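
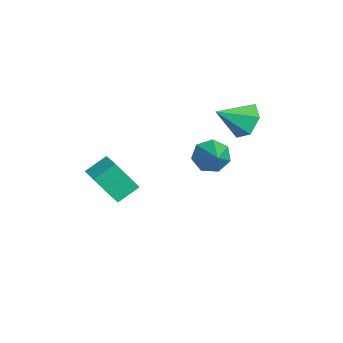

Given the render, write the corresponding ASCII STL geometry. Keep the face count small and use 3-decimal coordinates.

solid 
facet normal -0.961 -0.185 -0.208
outer loop
vertex -3.325 -4.619 -0.769
vertex -3.678 -3.539 -0.097
vertex -3.173 -3.53 -2.44
endloop
endfacet
facet normal 0.267 -0.818 -0.509
outer loop
vertex -1.982 -3.301 -2.183
vertex -3.325 -4.619 -0.769
vertex -3.173 -3.53 -2.44
endloop
endfacet
facet normal -0.961 -0.185 -0.208
outer loop
vertex -3.173 -3.53 -2.44
vertex -3.678 -3.539 -0.097
vertex -3.526 -2.45 -1.768
endloop
endfacet
facet normal 0.076 0.544 -0.835
outer loop
vertex -3.526 -2.45 -1.768
vertex -1.982 -3.301 -2.183
vertex -3.173 -3.53 -2.44
endloop
endfacet
facet normal -0.076 -0.544 0.835
outer loop
vertex -3.325 -4.619 -0.769
vertex -2.487 -3.31 0.16
vertex -3.678 -3.539 -0.097
endloop
endfacet
facet normal 0.267 -0.818 -0.509
outer loop
vertex -2.134 -4.39 -0.512
vertex -3.325 -4.619 -0.769
vertex -1.982 -3.301 -2.183
endloop
endfacet
facet normal -0.076 -0.544 0.835
outer loop
vertex -2.134 -4.39 -0.512
vertex -2.487 -3.31 0.16
vertex -3.325 -4.619 -0.769
endloop
endfacet
facet normal -0.267 0.818 0.509
outer loop
vertex -3.678 -3.539 -0.097
vertex -2.487 -3.31 0.16
vertex -3.526 -2.45 -1.768
endloop
endfacet
facet normal 0.076 0.544 -0.835
outer loop
vertex -2.335 -2.221 -1.511
vertex -1.982 -3.301 -2.183
vertex -3.526 -2.45 -1.768
endloop
endfacet
facet normal -0.267 0.818 0.509
outer loop
vertex -3.526 -2.45 -1.768
vertex -2.487 -3.31 0.16
vertex -2.335 -2.221 -1.511
endloop
endfacet
facet normal 0.961 0.185 0.208
outer loop
vertex -2.335 -2.221 -1.511
vertex -2.134 -4.39 -0.512
vertex -1.982 -3.301 -2.183
endloop
endfacet
facet normal 0.961 0.185 0.208
outer loop
vertex -2.487 -3.31 0.16
vertex -2.134 -4.39 -0.512
vertex -2.335 -2.221 -1.511
endloop
endfacet
facet normal -0.858 0.014 -0.514
outer loop
vertex 1.328 -0.072 1.925
vertex 0.956 0.462 2.561
vertex 1.41 0.705 1.81
endloop
endfacet
facet normal 0.825 -0.167 -0.541
outer loop
vertex 1.328 -0.072 1.925
vertex 1.41 0.705 1.81
vertex 2.424 0.438 3.439
endloop
endfacet
facet normal -0.858 0.015 -0.514
outer loop
vertex 1.41 0.705 1.81
vertex 0.956 0.462 2.561
vertex 1.15 1.299 2.261
endloop
endfacet
facet normal 0.726 0.588 -0.356
outer loop
vertex 1.41 0.705 1.81
vertex 1.15 1.299 2.261
vertex 2.424 0.438 3.439
endloop
endfacet
facet normal -0.858 0.015 -0.513
outer loop
vertex 1.15 1.299 2.261
vertex 0.956 0.462 2.561
vertex 0.745 1.263 2.938
endloop
endfacet
facet normal 0.361 0.895 0.263
outer loop
vertex 1.15 1.299 2.261
vertex 0.745 1.263 2.938
vertex 2.424 0.438 3.439
endloop
endfacet
facet normal -0.858 0.015 -0.513
outer loop
vertex 0.745 1.263 2.938
vertex 0.956 0.462 2.561
vertex 0.499 0.624 3.331
endloop
endfacet
facet normal 0.003 0.523 0.852
outer loop
vertex 0.745 1.263 2.938
vertex 0.499 0.624 3.331
vertex 2.424 0.438 3.439
endloop
endfacet
facet normal -0.858 0.015 -0.513
outer loop
vertex 0.499 0.624 3.331
vertex 0.956 0.462 2.561
vertex 0.597 -0.137 3.144
endloop
endfacet
facet normal -0.078 -0.247 0.966
outer loop
vertex 0.499 0.624 3.331
vertex 0.597 -0.137 3.144
vertex 2.424 0.438 3.439
endloop
endfacet
facet normal -0.858 0.014 -0.514
outer loop
vertex 0.597 -0.137 3.144
vertex 0.956 0.462 2.561
vertex 0.966 -0.447 2.519
endloop
endfacet
facet normal 0.179 -0.835 0.520
outer loop
vertex 0.597 -0.137 3.144
vertex 0.966 -0.447 2.519
vertex 2.424 0.438 3.439
endloop
endfacet
facet normal -0.858 0.014 -0.514
outer loop
vertex 0.966 -0.447 2.519
vertex 0.956 0.462 2.561
vertex 1.328 -0.072 1.925
endloop
endfacet
facet normal 0.581 -0.800 -0.151
outer loop
vertex 0.966 -0.447 2.519
vertex 1.328 -0.072 1.925
vertex 2.424 0.438 3.439
endloop
endfacet
facet normal -0.104 0.843 -0.527
outer loop
vertex -0.018 2.464 3.095
vertex -1.03 2.489 3.334
vertex -0.337 2.96 3.951
endloop
endfacet
facet normal 0.887 -0.170 0.429
outer loop
vertex -0.018 2.464 3.095
vertex -0.337 2.96 3.951
vertex -0.85 1.031 4.246
endloop
endfacet
facet normal -0.103 0.843 -0.528
outer loop
vertex -0.337 2.96 3.951
vertex -1.03 2.489 3.334
vertex -1.349 2.986 4.19
endloop
endfacet
facet normal 0.231 0.087 0.969
outer loop
vertex -0.337 2.96 3.951
vertex -1.349 2.986 4.19
vertex -0.85 1.031 4.246
endloop
endfacet
facet normal -0.103 0.843 -0.528
outer loop
vertex -1.349 2.986 4.19
vertex -1.03 2.489 3.334
vertex -2.041 2.515 3.573
endloop
endfacet
facet normal -0.608 -0.133 0.783
outer loop
vertex -1.349 2.986 4.19
vertex -2.041 2.515 3.573
vertex -0.85 1.031 4.246
endloop
endfacet
facet normal -0.103 0.843 -0.528
outer loop
vertex -2.041 2.515 3.573
vertex -1.03 2.489 3.334
vertex -1.722 2.018 2.717
endloop
endfacet
facet normal -0.791 -0.609 0.058
outer loop
vertex -2.041 2.515 3.573
vertex -1.722 2.018 2.717
vertex -0.85 1.031 4.246
endloop
endfacet
facet normal -0.104 0.843 -0.527
outer loop
vertex -1.722 2.018 2.717
vertex -1.03 2.489 3.334
vertex -0.71 1.993 2.478
endloop
endfacet
facet normal -0.135 -0.866 -0.482
outer loop
vertex -1.722 2.018 2.717
vertex -0.71 1.993 2.478
vertex -0.85 1.031 4.246
endloop
endfacet
facet normal -0.104 0.843 -0.527
outer loop
vertex -0.71 1.993 2.478
vertex -1.03 2.489 3.334
vertex -0.018 2.464 3.095
endloop
endfacet
facet normal 0.704 -0.646 -0.296
outer loop
vertex -0.71 1.993 2.478
vertex -0.018 2.464 3.095
vertex -0.85 1.031 4.246
endloop
endfacet

endsolid


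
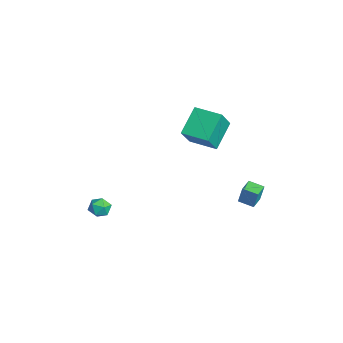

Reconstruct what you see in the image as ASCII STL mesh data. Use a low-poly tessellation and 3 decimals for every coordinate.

solid 
facet normal 0.338 0.603 0.723
outer loop
vertex -0.362 -2.474 -3.256
vertex -0.577 -2.894 -2.805
vertex 0.029 -2.951 -3.041
endloop
endfacet
facet normal 0.736 0.664 0.134
outer loop
vertex -0.362 -2.474 -3.256
vertex 0.029 -2.951 -3.041
vertex 0.012 -2.804 -3.676
endloop
endfacet
facet normal 0.308 0.862 -0.403
outer loop
vertex -0.362 -2.474 -3.256
vertex 0.012 -2.804 -3.676
vertex -0.604 -2.657 -3.833
endloop
endfacet
facet normal -0.354 0.924 -0.144
outer loop
vertex -0.362 -2.474 -3.256
vertex -0.604 -2.657 -3.833
vertex -0.967 -2.712 -3.294
endloop
endfacet
facet normal -0.335 0.764 0.552
outer loop
vertex -0.362 -2.474 -3.256
vertex -0.967 -2.712 -3.294
vertex -0.577 -2.894 -2.805
endloop
endfacet
facet normal 1.000 0.017 -0.023
outer loop
vertex 0.012 -2.804 -3.676
vertex 0.029 -2.951 -3.041
vertex 0.027 -3.428 -3.486
endloop
endfacet
facet normal 0.355 -0.079 0.931
outer loop
vertex 0.029 -2.951 -3.041
vertex -0.577 -2.894 -2.805
vertex -0.336 -3.483 -2.947
endloop
endfacet
facet normal -0.735 0.181 0.654
outer loop
vertex -0.577 -2.894 -2.805
vertex -0.967 -2.712 -3.294
vertex -0.952 -3.336 -3.104
endloop
endfacet
facet normal -0.764 0.441 -0.470
outer loop
vertex -0.967 -2.712 -3.294
vertex -0.604 -2.657 -3.833
vertex -0.969 -3.189 -3.739
endloop
endfacet
facet normal 0.308 0.340 -0.889
outer loop
vertex -0.604 -2.657 -3.833
vertex 0.012 -2.804 -3.676
vertex -0.363 -3.246 -3.975
endloop
endfacet
facet normal 0.354 -0.924 0.144
outer loop
vertex -0.578 -3.666 -3.524
vertex 0.027 -3.428 -3.486
vertex -0.336 -3.483 -2.947
endloop
endfacet
facet normal -0.308 -0.862 0.403
outer loop
vertex -0.578 -3.666 -3.524
vertex -0.336 -3.483 -2.947
vertex -0.952 -3.336 -3.104
endloop
endfacet
facet normal -0.736 -0.664 -0.134
outer loop
vertex -0.578 -3.666 -3.524
vertex -0.952 -3.336 -3.104
vertex -0.969 -3.189 -3.739
endloop
endfacet
facet normal -0.338 -0.603 -0.723
outer loop
vertex -0.578 -3.666 -3.524
vertex -0.969 -3.189 -3.739
vertex -0.363 -3.246 -3.975
endloop
endfacet
facet normal 0.335 -0.764 -0.552
outer loop
vertex -0.578 -3.666 -3.524
vertex -0.363 -3.246 -3.975
vertex 0.027 -3.428 -3.486
endloop
endfacet
facet normal 0.764 -0.441 0.470
outer loop
vertex -0.336 -3.483 -2.947
vertex 0.027 -3.428 -3.486
vertex 0.029 -2.951 -3.041
endloop
endfacet
facet normal -0.308 -0.340 0.889
outer loop
vertex -0.952 -3.336 -3.104
vertex -0.336 -3.483 -2.947
vertex -0.577 -2.894 -2.805
endloop
endfacet
facet normal -1.000 -0.017 0.023
outer loop
vertex -0.969 -3.189 -3.739
vertex -0.952 -3.336 -3.104
vertex -0.967 -2.712 -3.294
endloop
endfacet
facet normal -0.355 0.079 -0.931
outer loop
vertex -0.363 -3.246 -3.975
vertex -0.969 -3.189 -3.739
vertex -0.604 -2.657 -3.833
endloop
endfacet
facet normal 0.735 -0.181 -0.654
outer loop
vertex 0.027 -3.428 -3.486
vertex -0.363 -3.246 -3.975
vertex 0.012 -2.804 -3.676
endloop
endfacet
facet normal -0.644 -0.738 0.201
outer loop
vertex 2.609 3.401 -1.104
vertex 1.967 3.958 -1.117
vertex 2.484 3.235 -2.113
endloop
endfacet
facet normal 0.754 -0.656 0.015
outer loop
vertex 3.033 3.862 -2.283
vertex 2.609 3.401 -1.104
vertex 2.484 3.235 -2.113
endloop
endfacet
facet normal -0.645 -0.737 0.200
outer loop
vertex 2.484 3.235 -2.113
vertex 1.967 3.958 -1.117
vertex 1.843 3.793 -2.125
endloop
endfacet
facet normal -0.121 -0.160 -0.980
outer loop
vertex 1.843 3.793 -2.125
vertex 3.033 3.862 -2.283
vertex 2.484 3.235 -2.113
endloop
endfacet
facet normal 0.120 0.161 0.980
outer loop
vertex 2.609 3.401 -1.104
vertex 2.516 4.585 -1.287
vertex 1.967 3.958 -1.117
endloop
endfacet
facet normal 0.754 -0.656 0.015
outer loop
vertex 3.157 4.027 -1.275
vertex 2.609 3.401 -1.104
vertex 3.033 3.862 -2.283
endloop
endfacet
facet normal 0.122 0.161 0.979
outer loop
vertex 3.157 4.027 -1.275
vertex 2.516 4.585 -1.287
vertex 2.609 3.401 -1.104
endloop
endfacet
facet normal -0.754 0.656 -0.015
outer loop
vertex 1.967 3.958 -1.117
vertex 2.516 4.585 -1.287
vertex 1.843 3.793 -2.125
endloop
endfacet
facet normal -0.121 -0.162 -0.979
outer loop
vertex 2.391 4.419 -2.296
vertex 3.033 3.862 -2.283
vertex 1.843 3.793 -2.125
endloop
endfacet
facet normal -0.754 0.656 -0.015
outer loop
vertex 1.843 3.793 -2.125
vertex 2.516 4.585 -1.287
vertex 2.391 4.419 -2.296
endloop
endfacet
facet normal 0.644 0.738 -0.200
outer loop
vertex 2.391 4.419 -2.296
vertex 3.157 4.027 -1.275
vertex 3.033 3.862 -2.283
endloop
endfacet
facet normal 0.645 0.737 -0.201
outer loop
vertex 2.516 4.585 -1.287
vertex 3.157 4.027 -1.275
vertex 2.391 4.419 -2.296
endloop
endfacet
facet normal -0.451 0.417 -0.789
outer loop
vertex 0.145 2.142 2.893
vertex 1.202 3.192 2.844
vertex 1.073 1.16 1.845
endloop
endfacet
facet normal -0.709 -0.704 0.032
outer loop
vertex 1.798 0.488 3.116
vertex 0.145 2.142 2.893
vertex 1.073 1.16 1.845
endloop
endfacet
facet normal -0.450 0.417 -0.790
outer loop
vertex 1.073 1.16 1.845
vertex 1.202 3.192 2.844
vertex 2.13 2.209 1.796
endloop
endfacet
facet normal 0.542 -0.575 -0.613
outer loop
vertex 2.13 2.209 1.796
vertex 1.798 0.488 3.116
vertex 1.073 1.16 1.845
endloop
endfacet
facet normal -0.542 0.575 0.613
outer loop
vertex 0.145 2.142 2.893
vertex 1.927 2.52 4.115
vertex 1.202 3.192 2.844
endloop
endfacet
facet normal -0.709 -0.704 0.033
outer loop
vertex 0.87 1.471 4.164
vertex 0.145 2.142 2.893
vertex 1.798 0.488 3.116
endloop
endfacet
facet normal -0.542 0.575 0.613
outer loop
vertex 0.87 1.471 4.164
vertex 1.927 2.52 4.115
vertex 0.145 2.142 2.893
endloop
endfacet
facet normal 0.709 0.704 -0.032
outer loop
vertex 1.202 3.192 2.844
vertex 1.927 2.52 4.115
vertex 2.13 2.209 1.796
endloop
endfacet
facet normal 0.542 -0.575 -0.613
outer loop
vertex 2.855 1.538 3.067
vertex 1.798 0.488 3.116
vertex 2.13 2.209 1.796
endloop
endfacet
facet normal 0.709 0.705 -0.032
outer loop
vertex 2.13 2.209 1.796
vertex 1.927 2.52 4.115
vertex 2.855 1.538 3.067
endloop
endfacet
facet normal 0.450 -0.417 0.790
outer loop
vertex 2.855 1.538 3.067
vertex 0.87 1.471 4.164
vertex 1.798 0.488 3.116
endloop
endfacet
facet normal 0.450 -0.417 0.790
outer loop
vertex 1.927 2.52 4.115
vertex 0.87 1.471 4.164
vertex 2.855 1.538 3.067
endloop
endfacet

endsolid


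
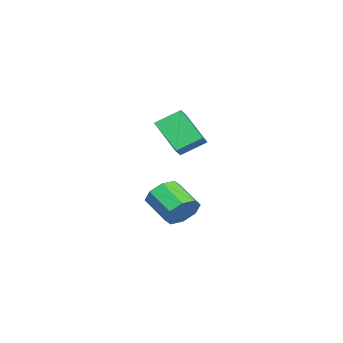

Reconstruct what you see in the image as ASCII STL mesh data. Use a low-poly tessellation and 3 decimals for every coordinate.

solid 
facet normal -0.840 0.014 -0.543
outer loop
vertex 2.808 0.914 3.205
vertex 3.69 2.15 1.873
vertex 3.269 -0.217 2.462
endloop
endfacet
facet normal -0.437 -0.611 0.660
outer loop
vertex 4.05 -0.23 2.967
vertex 2.808 0.914 3.205
vertex 3.269 -0.217 2.462
endloop
endfacet
facet normal -0.839 0.014 -0.543
outer loop
vertex 3.269 -0.217 2.462
vertex 3.69 2.15 1.873
vertex 4.152 1.019 1.13
endloop
endfacet
facet normal 0.323 -0.791 -0.520
outer loop
vertex 4.152 1.019 1.13
vertex 4.05 -0.23 2.967
vertex 3.269 -0.217 2.462
endloop
endfacet
facet normal -0.323 0.791 0.520
outer loop
vertex 2.808 0.914 3.205
vertex 4.471 2.137 2.378
vertex 3.69 2.15 1.873
endloop
endfacet
facet normal -0.437 -0.612 0.659
outer loop
vertex 3.588 0.901 3.71
vertex 2.808 0.914 3.205
vertex 4.05 -0.23 2.967
endloop
endfacet
facet normal -0.323 0.791 0.520
outer loop
vertex 3.588 0.901 3.71
vertex 4.471 2.137 2.378
vertex 2.808 0.914 3.205
endloop
endfacet
facet normal 0.437 0.612 -0.660
outer loop
vertex 3.69 2.15 1.873
vertex 4.471 2.137 2.378
vertex 4.152 1.019 1.13
endloop
endfacet
facet normal 0.323 -0.791 -0.520
outer loop
vertex 4.932 1.006 1.635
vertex 4.05 -0.23 2.967
vertex 4.152 1.019 1.13
endloop
endfacet
facet normal 0.437 0.611 -0.660
outer loop
vertex 4.152 1.019 1.13
vertex 4.471 2.137 2.378
vertex 4.932 1.006 1.635
endloop
endfacet
facet normal 0.840 -0.014 0.543
outer loop
vertex 4.932 1.006 1.635
vertex 3.588 0.901 3.71
vertex 4.05 -0.23 2.967
endloop
endfacet
facet normal 0.840 -0.015 0.543
outer loop
vertex 4.471 2.137 2.378
vertex 3.588 0.901 3.71
vertex 4.932 1.006 1.635
endloop
endfacet
facet normal 0.525 0.706 -0.476
outer loop
vertex 2.986 -0.028 -3.497
vertex 2.354 0.661 -3.171
vertex 3.195 0.266 -2.83
endloop
endfacet
facet normal 0.806 -0.592 0.009
outer loop
vertex 2.986 -0.028 -3.497
vertex 3.195 0.266 -2.83
vertex 2.079 -1.25 -2.674
endloop
endfacet
facet normal 0.806 -0.592 0.009
outer loop
vertex 2.079 -1.25 -2.674
vertex 3.195 0.266 -2.83
vertex 2.288 -0.956 -2.008
endloop
endfacet
facet normal -0.524 -0.706 0.476
outer loop
vertex 2.079 -1.25 -2.674
vertex 2.288 -0.956 -2.008
vertex 1.446 -0.561 -2.349
endloop
endfacet
facet normal 0.525 0.706 -0.476
outer loop
vertex 3.195 0.266 -2.83
vertex 2.354 0.661 -3.171
vertex 2.911 0.791 -2.364
endloop
endfacet
facet normal 0.764 -0.144 0.629
outer loop
vertex 3.195 0.266 -2.83
vertex 2.911 0.791 -2.364
vertex 2.288 -0.956 -2.008
endloop
endfacet
facet normal 0.765 -0.145 0.628
outer loop
vertex 2.288 -0.956 -2.008
vertex 2.911 0.791 -2.364
vertex 2.004 -0.431 -1.541
endloop
endfacet
facet normal -0.524 -0.707 0.476
outer loop
vertex 2.288 -0.956 -2.008
vertex 2.004 -0.431 -1.541
vertex 1.446 -0.561 -2.349
endloop
endfacet
facet normal 0.524 0.706 -0.476
outer loop
vertex 2.911 0.791 -2.364
vertex 2.354 0.661 -3.171
vertex 2.301 1.24 -2.37
endloop
endfacet
facet normal 0.276 0.387 0.880
outer loop
vertex 2.911 0.791 -2.364
vertex 2.301 1.24 -2.37
vertex 2.004 -0.431 -1.541
endloop
endfacet
facet normal 0.276 0.387 0.880
outer loop
vertex 2.004 -0.431 -1.541
vertex 2.301 1.24 -2.37
vertex 1.393 0.018 -1.547
endloop
endfacet
facet normal -0.524 -0.707 0.476
outer loop
vertex 2.004 -0.431 -1.541
vertex 1.393 0.018 -1.547
vertex 1.446 -0.561 -2.349
endloop
endfacet
facet normal 0.524 0.706 -0.476
outer loop
vertex 2.301 1.24 -2.37
vertex 2.354 0.661 -3.171
vertex 1.721 1.35 -2.846
endloop
endfacet
facet normal -0.374 0.693 0.616
outer loop
vertex 2.301 1.24 -2.37
vertex 1.721 1.35 -2.846
vertex 1.393 0.018 -1.547
endloop
endfacet
facet normal -0.375 0.693 0.616
outer loop
vertex 1.393 0.018 -1.547
vertex 1.721 1.35 -2.846
vertex 0.814 0.128 -2.023
endloop
endfacet
facet normal -0.525 -0.706 0.475
outer loop
vertex 1.393 0.018 -1.547
vertex 0.814 0.128 -2.023
vertex 1.446 -0.561 -2.349
endloop
endfacet
facet normal 0.524 0.706 -0.476
outer loop
vertex 1.721 1.35 -2.846
vertex 2.354 0.661 -3.171
vertex 1.512 1.056 -3.512
endloop
endfacet
facet normal -0.806 0.592 -0.009
outer loop
vertex 1.721 1.35 -2.846
vertex 1.512 1.056 -3.512
vertex 0.814 0.128 -2.023
endloop
endfacet
facet normal -0.806 0.592 -0.009
outer loop
vertex 0.814 0.128 -2.023
vertex 1.512 1.056 -3.512
vertex 0.605 -0.166 -2.69
endloop
endfacet
facet normal -0.525 -0.706 0.476
outer loop
vertex 0.814 0.128 -2.023
vertex 0.605 -0.166 -2.69
vertex 1.446 -0.561 -2.349
endloop
endfacet
facet normal 0.524 0.707 -0.476
outer loop
vertex 1.512 1.056 -3.512
vertex 2.354 0.661 -3.171
vertex 1.796 0.531 -3.979
endloop
endfacet
facet normal -0.765 0.145 -0.628
outer loop
vertex 1.512 1.056 -3.512
vertex 1.796 0.531 -3.979
vertex 0.605 -0.166 -2.69
endloop
endfacet
facet normal -0.764 0.144 -0.628
outer loop
vertex 0.605 -0.166 -2.69
vertex 1.796 0.531 -3.979
vertex 0.889 -0.691 -3.156
endloop
endfacet
facet normal -0.525 -0.706 0.476
outer loop
vertex 0.605 -0.166 -2.69
vertex 0.889 -0.691 -3.156
vertex 1.446 -0.561 -2.349
endloop
endfacet
facet normal 0.524 0.707 -0.476
outer loop
vertex 1.796 0.531 -3.979
vertex 2.354 0.661 -3.171
vertex 2.407 0.082 -3.973
endloop
endfacet
facet normal -0.276 -0.387 -0.880
outer loop
vertex 1.796 0.531 -3.979
vertex 2.407 0.082 -3.973
vertex 0.889 -0.691 -3.156
endloop
endfacet
facet normal -0.276 -0.387 -0.880
outer loop
vertex 0.889 -0.691 -3.156
vertex 2.407 0.082 -3.973
vertex 1.499 -1.14 -3.15
endloop
endfacet
facet normal -0.524 -0.706 0.476
outer loop
vertex 0.889 -0.691 -3.156
vertex 1.499 -1.14 -3.15
vertex 1.446 -0.561 -2.349
endloop
endfacet
facet normal 0.525 0.706 -0.475
outer loop
vertex 2.407 0.082 -3.973
vertex 2.354 0.661 -3.171
vertex 2.986 -0.028 -3.497
endloop
endfacet
facet normal 0.375 -0.693 -0.616
outer loop
vertex 2.407 0.082 -3.973
vertex 2.986 -0.028 -3.497
vertex 1.499 -1.14 -3.15
endloop
endfacet
facet normal 0.374 -0.693 -0.616
outer loop
vertex 1.499 -1.14 -3.15
vertex 2.986 -0.028 -3.497
vertex 2.079 -1.25 -2.674
endloop
endfacet
facet normal -0.524 -0.706 0.476
outer loop
vertex 1.499 -1.14 -3.15
vertex 2.079 -1.25 -2.674
vertex 1.446 -0.561 -2.349
endloop
endfacet

endsolid


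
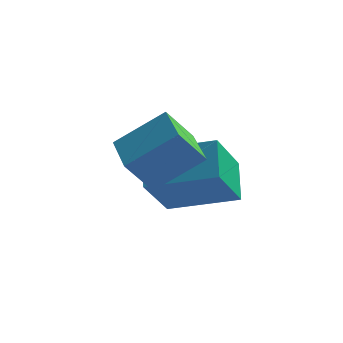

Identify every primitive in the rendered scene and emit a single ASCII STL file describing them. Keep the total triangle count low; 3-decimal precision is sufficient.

solid 
facet normal -0.953 -0.149 -0.264
outer loop
vertex -1.537 -2.933 2.387
vertex -1.912 -2.002 3.213
vertex -1.366 -1.691 1.067
endloop
endfacet
facet normal 0.288 -0.716 -0.636
outer loop
vertex 0.512 -1.398 1.587
vertex -1.537 -2.933 2.387
vertex -1.366 -1.691 1.067
endloop
endfacet
facet normal -0.953 -0.149 -0.264
outer loop
vertex -1.366 -1.691 1.067
vertex -1.912 -2.002 3.213
vertex -1.74 -0.761 1.894
endloop
endfacet
facet normal 0.094 0.682 -0.725
outer loop
vertex -1.74 -0.761 1.894
vertex 0.512 -1.398 1.587
vertex -1.366 -1.691 1.067
endloop
endfacet
facet normal -0.095 -0.682 0.725
outer loop
vertex -1.537 -2.933 2.387
vertex -0.034 -1.709 3.733
vertex -1.912 -2.002 3.213
endloop
endfacet
facet normal 0.288 -0.716 -0.636
outer loop
vertex 0.34 -2.639 2.906
vertex -1.537 -2.933 2.387
vertex 0.512 -1.398 1.587
endloop
endfacet
facet normal -0.094 -0.682 0.725
outer loop
vertex 0.34 -2.639 2.906
vertex -0.034 -1.709 3.733
vertex -1.537 -2.933 2.387
endloop
endfacet
facet normal -0.288 0.716 0.636
outer loop
vertex -1.912 -2.002 3.213
vertex -0.034 -1.709 3.733
vertex -1.74 -0.761 1.894
endloop
endfacet
facet normal 0.094 0.682 -0.726
outer loop
vertex 0.137 -0.467 2.413
vertex 0.512 -1.398 1.587
vertex -1.74 -0.761 1.894
endloop
endfacet
facet normal -0.288 0.716 0.636
outer loop
vertex -1.74 -0.761 1.894
vertex -0.034 -1.709 3.733
vertex 0.137 -0.467 2.413
endloop
endfacet
facet normal 0.953 0.149 0.265
outer loop
vertex 0.137 -0.467 2.413
vertex 0.34 -2.639 2.906
vertex 0.512 -1.398 1.587
endloop
endfacet
facet normal 0.953 0.149 0.264
outer loop
vertex -0.034 -1.709 3.733
vertex 0.34 -2.639 2.906
vertex 0.137 -0.467 2.413
endloop
endfacet
facet normal -0.532 0.839 0.111
outer loop
vertex -0.999 -2.778 4.995
vertex -0.454 -2.308 4.06
vertex -2.148 -3.378 4.024
endloop
endfacet
facet normal -0.462 -0.398 0.793
outer loop
vertex -1.366 -4.612 3.86
vertex -0.999 -2.778 4.995
vertex -2.148 -3.378 4.024
endloop
endfacet
facet normal -0.532 0.839 0.111
outer loop
vertex -2.148 -3.378 4.024
vertex -0.454 -2.308 4.06
vertex -1.603 -2.908 3.089
endloop
endfacet
facet normal -0.710 -0.370 -0.600
outer loop
vertex -1.603 -2.908 3.089
vertex -1.366 -4.612 3.86
vertex -2.148 -3.378 4.024
endloop
endfacet
facet normal 0.710 0.370 0.600
outer loop
vertex -0.999 -2.778 4.995
vertex 0.328 -3.542 3.896
vertex -0.454 -2.308 4.06
endloop
endfacet
facet normal -0.462 -0.398 0.793
outer loop
vertex -0.217 -4.012 4.831
vertex -0.999 -2.778 4.995
vertex -1.366 -4.612 3.86
endloop
endfacet
facet normal 0.710 0.370 0.600
outer loop
vertex -0.217 -4.012 4.831
vertex 0.328 -3.542 3.896
vertex -0.999 -2.778 4.995
endloop
endfacet
facet normal 0.462 0.398 -0.793
outer loop
vertex -0.454 -2.308 4.06
vertex 0.328 -3.542 3.896
vertex -1.603 -2.908 3.089
endloop
endfacet
facet normal -0.710 -0.370 -0.600
outer loop
vertex -0.821 -4.142 2.925
vertex -1.366 -4.612 3.86
vertex -1.603 -2.908 3.089
endloop
endfacet
facet normal 0.462 0.398 -0.793
outer loop
vertex -1.603 -2.908 3.089
vertex 0.328 -3.542 3.896
vertex -0.821 -4.142 2.925
endloop
endfacet
facet normal 0.532 -0.839 -0.111
outer loop
vertex -0.821 -4.142 2.925
vertex -0.217 -4.012 4.831
vertex -1.366 -4.612 3.86
endloop
endfacet
facet normal 0.532 -0.839 -0.111
outer loop
vertex 0.328 -3.542 3.896
vertex -0.217 -4.012 4.831
vertex -0.821 -4.142 2.925
endloop
endfacet

endsolid


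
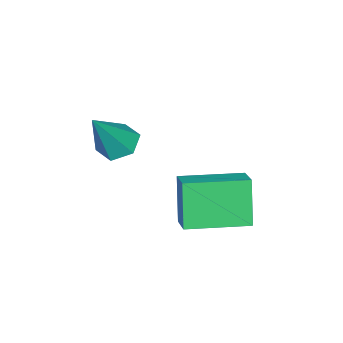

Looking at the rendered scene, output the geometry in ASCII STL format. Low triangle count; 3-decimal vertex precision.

solid 
facet normal -0.565 0.037 -0.824
outer loop
vertex -1.981 -0.944 2.964
vertex -2.328 -0.542 3.22
vertex -1.859 -0.37 2.906
endloop
endfacet
facet normal 0.939 -0.226 -0.258
outer loop
vertex -1.981 -0.944 2.964
vertex -1.859 -0.37 2.906
vertex -1.492 -0.598 4.44
endloop
endfacet
facet normal -0.566 0.038 -0.824
outer loop
vertex -1.859 -0.37 2.906
vertex -2.328 -0.542 3.22
vertex -2.206 0.033 3.163
endloop
endfacet
facet normal 0.732 0.677 -0.074
outer loop
vertex -1.859 -0.37 2.906
vertex -2.206 0.033 3.163
vertex -1.492 -0.598 4.44
endloop
endfacet
facet normal -0.566 0.038 -0.824
outer loop
vertex -2.206 0.033 3.163
vertex -2.328 -0.542 3.22
vertex -2.675 -0.14 3.477
endloop
endfacet
facet normal -0.025 0.891 0.454
outer loop
vertex -2.206 0.033 3.163
vertex -2.675 -0.14 3.477
vertex -1.492 -0.598 4.44
endloop
endfacet
facet normal -0.566 0.038 -0.824
outer loop
vertex -2.675 -0.14 3.477
vertex -2.328 -0.542 3.22
vertex -2.797 -0.714 3.534
endloop
endfacet
facet normal -0.571 0.200 0.796
outer loop
vertex -2.675 -0.14 3.477
vertex -2.797 -0.714 3.534
vertex -1.492 -0.598 4.44
endloop
endfacet
facet normal -0.566 0.038 -0.824
outer loop
vertex -2.797 -0.714 3.534
vertex -2.328 -0.542 3.22
vertex -2.45 -1.116 3.277
endloop
endfacet
facet normal -0.362 -0.703 0.612
outer loop
vertex -2.797 -0.714 3.534
vertex -2.45 -1.116 3.277
vertex -1.492 -0.598 4.44
endloop
endfacet
facet normal -0.564 0.038 -0.825
outer loop
vertex -2.45 -1.116 3.277
vertex -2.328 -0.542 3.22
vertex -1.981 -0.944 2.964
endloop
endfacet
facet normal 0.392 -0.916 0.085
outer loop
vertex -2.45 -1.116 3.277
vertex -1.981 -0.944 2.964
vertex -1.492 -0.598 4.44
endloop
endfacet
facet normal -0.613 -0.696 -0.374
outer loop
vertex -2.863 0.813 2.324
vertex -4.076 1.915 2.26
vertex -2.487 1.155 1.073
endloop
endfacet
facet normal 0.739 -0.673 0.038
outer loop
vertex -1.984 1.725 1.38
vertex -2.863 0.813 2.324
vertex -2.487 1.155 1.073
endloop
endfacet
facet normal -0.613 -0.696 -0.375
outer loop
vertex -2.487 1.155 1.073
vertex -4.076 1.915 2.26
vertex -3.699 2.257 1.009
endloop
endfacet
facet normal 0.279 0.253 -0.926
outer loop
vertex -3.699 2.257 1.009
vertex -1.984 1.725 1.38
vertex -2.487 1.155 1.073
endloop
endfacet
facet normal -0.279 -0.253 0.926
outer loop
vertex -2.863 0.813 2.324
vertex -3.573 2.485 2.567
vertex -4.076 1.915 2.26
endloop
endfacet
facet normal 0.739 -0.672 0.039
outer loop
vertex -2.361 1.383 2.631
vertex -2.863 0.813 2.324
vertex -1.984 1.725 1.38
endloop
endfacet
facet normal -0.279 -0.253 0.926
outer loop
vertex -2.361 1.383 2.631
vertex -3.573 2.485 2.567
vertex -2.863 0.813 2.324
endloop
endfacet
facet normal -0.739 0.673 -0.039
outer loop
vertex -4.076 1.915 2.26
vertex -3.573 2.485 2.567
vertex -3.699 2.257 1.009
endloop
endfacet
facet normal 0.279 0.253 -0.926
outer loop
vertex -3.197 2.827 1.316
vertex -1.984 1.725 1.38
vertex -3.699 2.257 1.009
endloop
endfacet
facet normal -0.740 0.672 -0.039
outer loop
vertex -3.699 2.257 1.009
vertex -3.573 2.485 2.567
vertex -3.197 2.827 1.316
endloop
endfacet
facet normal 0.612 0.696 0.375
outer loop
vertex -3.197 2.827 1.316
vertex -2.361 1.383 2.631
vertex -1.984 1.725 1.38
endloop
endfacet
facet normal 0.613 0.696 0.374
outer loop
vertex -3.573 2.485 2.567
vertex -2.361 1.383 2.631
vertex -3.197 2.827 1.316
endloop
endfacet

endsolid


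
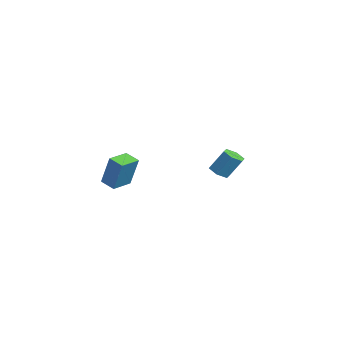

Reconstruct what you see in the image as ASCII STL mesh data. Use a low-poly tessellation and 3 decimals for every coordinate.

solid 
facet normal -0.514 0.857 0.038
outer loop
vertex -1.03 -2.792 3.498
vertex -0.329 -2.358 3.192
vertex -1.613 -3.065 1.774
endloop
endfacet
facet normal -0.797 -0.494 0.348
outer loop
vertex -0.991 -4.102 1.728
vertex -1.03 -2.792 3.498
vertex -1.613 -3.065 1.774
endloop
endfacet
facet normal -0.514 0.857 0.038
outer loop
vertex -1.613 -3.065 1.774
vertex -0.329 -2.358 3.192
vertex -0.911 -2.631 1.468
endloop
endfacet
facet normal -0.317 -0.148 -0.937
outer loop
vertex -0.911 -2.631 1.468
vertex -0.991 -4.102 1.728
vertex -1.613 -3.065 1.774
endloop
endfacet
facet normal 0.317 0.149 0.937
outer loop
vertex -1.03 -2.792 3.498
vertex 0.293 -3.395 3.146
vertex -0.329 -2.358 3.192
endloop
endfacet
facet normal -0.798 -0.493 0.347
outer loop
vertex -0.409 -3.829 3.452
vertex -1.03 -2.792 3.498
vertex -0.991 -4.102 1.728
endloop
endfacet
facet normal 0.317 0.148 0.937
outer loop
vertex -0.409 -3.829 3.452
vertex 0.293 -3.395 3.146
vertex -1.03 -2.792 3.498
endloop
endfacet
facet normal 0.797 0.494 -0.347
outer loop
vertex -0.329 -2.358 3.192
vertex 0.293 -3.395 3.146
vertex -0.911 -2.631 1.468
endloop
endfacet
facet normal -0.317 -0.148 -0.937
outer loop
vertex -0.29 -3.668 1.422
vertex -0.991 -4.102 1.728
vertex -0.911 -2.631 1.468
endloop
endfacet
facet normal 0.798 0.493 -0.348
outer loop
vertex -0.911 -2.631 1.468
vertex 0.293 -3.395 3.146
vertex -0.29 -3.668 1.422
endloop
endfacet
facet normal 0.514 -0.857 -0.038
outer loop
vertex -0.29 -3.668 1.422
vertex -0.409 -3.829 3.452
vertex -0.991 -4.102 1.728
endloop
endfacet
facet normal 0.513 -0.857 -0.038
outer loop
vertex 0.293 -3.395 3.146
vertex -0.409 -3.829 3.452
vertex -0.29 -3.668 1.422
endloop
endfacet
facet normal -0.220 -0.484 -0.847
outer loop
vertex -3.388 2.765 0.617
vertex -3.949 3.109 0.566
vertex -3.395 3.339 0.291
endloop
endfacet
facet normal 0.975 -0.100 -0.196
outer loop
vertex -3.388 2.765 0.617
vertex -3.395 3.339 0.291
vertex -3.069 3.468 1.845
endloop
endfacet
facet normal 0.976 -0.098 -0.197
outer loop
vertex -3.069 3.468 1.845
vertex -3.395 3.339 0.291
vertex -3.077 4.041 1.519
endloop
endfacet
facet normal 0.219 0.485 0.847
outer loop
vertex -3.069 3.468 1.845
vertex -3.077 4.041 1.519
vertex -3.631 3.811 1.794
endloop
endfacet
facet normal -0.219 -0.484 -0.847
outer loop
vertex -3.395 3.339 0.291
vertex -3.949 3.109 0.566
vertex -3.957 3.683 0.24
endloop
endfacet
facet normal 0.478 0.703 -0.526
outer loop
vertex -3.395 3.339 0.291
vertex -3.957 3.683 0.24
vertex -3.077 4.041 1.519
endloop
endfacet
facet normal 0.479 0.703 -0.526
outer loop
vertex -3.077 4.041 1.519
vertex -3.957 3.683 0.24
vertex -3.638 4.385 1.468
endloop
endfacet
facet normal 0.220 0.484 0.847
outer loop
vertex -3.077 4.041 1.519
vertex -3.638 4.385 1.468
vertex -3.631 3.811 1.794
endloop
endfacet
facet normal -0.219 -0.484 -0.847
outer loop
vertex -3.957 3.683 0.24
vertex -3.949 3.109 0.566
vertex -4.511 3.452 0.515
endloop
endfacet
facet normal -0.498 0.802 -0.329
outer loop
vertex -3.957 3.683 0.24
vertex -4.511 3.452 0.515
vertex -3.638 4.385 1.468
endloop
endfacet
facet normal -0.497 0.802 -0.330
outer loop
vertex -3.638 4.385 1.468
vertex -4.511 3.452 0.515
vertex -4.192 4.155 1.743
endloop
endfacet
facet normal 0.220 0.484 0.847
outer loop
vertex -3.638 4.385 1.468
vertex -4.192 4.155 1.743
vertex -3.631 3.811 1.794
endloop
endfacet
facet normal -0.219 -0.485 -0.847
outer loop
vertex -4.511 3.452 0.515
vertex -3.949 3.109 0.566
vertex -4.503 2.879 0.841
endloop
endfacet
facet normal -0.975 0.098 0.197
outer loop
vertex -4.511 3.452 0.515
vertex -4.503 2.879 0.841
vertex -4.192 4.155 1.743
endloop
endfacet
facet normal -0.976 0.099 0.196
outer loop
vertex -4.192 4.155 1.743
vertex -4.503 2.879 0.841
vertex -4.185 3.581 2.069
endloop
endfacet
facet normal 0.220 0.484 0.847
outer loop
vertex -4.192 4.155 1.743
vertex -4.185 3.581 2.069
vertex -3.631 3.811 1.794
endloop
endfacet
facet normal -0.220 -0.484 -0.847
outer loop
vertex -4.503 2.879 0.841
vertex -3.949 3.109 0.566
vertex -3.942 2.535 0.892
endloop
endfacet
facet normal -0.479 -0.703 0.526
outer loop
vertex -4.503 2.879 0.841
vertex -3.942 2.535 0.892
vertex -4.185 3.581 2.069
endloop
endfacet
facet normal -0.478 -0.703 0.526
outer loop
vertex -4.185 3.581 2.069
vertex -3.942 2.535 0.892
vertex -3.623 3.237 2.12
endloop
endfacet
facet normal 0.219 0.484 0.847
outer loop
vertex -4.185 3.581 2.069
vertex -3.623 3.237 2.12
vertex -3.631 3.811 1.794
endloop
endfacet
facet normal -0.220 -0.484 -0.847
outer loop
vertex -3.942 2.535 0.892
vertex -3.949 3.109 0.566
vertex -3.388 2.765 0.617
endloop
endfacet
facet normal 0.497 -0.803 0.330
outer loop
vertex -3.942 2.535 0.892
vertex -3.388 2.765 0.617
vertex -3.623 3.237 2.12
endloop
endfacet
facet normal 0.498 -0.802 0.330
outer loop
vertex -3.623 3.237 2.12
vertex -3.388 2.765 0.617
vertex -3.069 3.468 1.845
endloop
endfacet
facet normal 0.219 0.484 0.847
outer loop
vertex -3.623 3.237 2.12
vertex -3.069 3.468 1.845
vertex -3.631 3.811 1.794
endloop
endfacet

endsolid


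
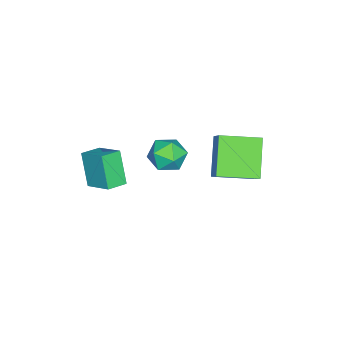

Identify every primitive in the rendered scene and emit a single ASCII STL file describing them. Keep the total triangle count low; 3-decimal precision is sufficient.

solid 
facet normal -0.973 -0.066 -0.221
outer loop
vertex -0.401 -0.525 -2.303
vertex -0.387 -1.477 -2.08
vertex -0.589 -0.815 -1.389
endloop
endfacet
facet normal -0.811 0.585 0.019
outer loop
vertex -0.401 -0.525 -2.303
vertex -0.589 -0.815 -1.389
vertex -0.027 -0.031 -1.546
endloop
endfacet
facet normal -0.309 0.859 -0.408
outer loop
vertex -0.401 -0.525 -2.303
vertex -0.027 -0.031 -1.546
vertex 0.524 -0.208 -2.335
endloop
endfacet
facet normal -0.161 0.377 -0.912
outer loop
vertex -0.401 -0.525 -2.303
vertex 0.524 -0.208 -2.335
vertex 0.301 -1.102 -2.665
endloop
endfacet
facet normal -0.571 -0.195 -0.797
outer loop
vertex -0.401 -0.525 -2.303
vertex 0.301 -1.102 -2.665
vertex -0.387 -1.477 -2.08
endloop
endfacet
facet normal -0.532 0.516 0.672
outer loop
vertex -0.027 -0.031 -1.546
vertex -0.589 -0.815 -1.389
vertex 0.219 -0.678 -0.855
endloop
endfacet
facet normal -0.794 -0.538 0.283
outer loop
vertex -0.589 -0.815 -1.389
vertex -0.387 -1.477 -2.08
vertex -0.004 -1.572 -1.185
endloop
endfacet
facet normal -0.144 -0.747 -0.649
outer loop
vertex -0.387 -1.477 -2.08
vertex 0.301 -1.102 -2.665
vertex 0.547 -1.749 -1.974
endloop
endfacet
facet normal 0.521 0.178 -0.835
outer loop
vertex 0.301 -1.102 -2.665
vertex 0.524 -0.208 -2.335
vertex 1.109 -0.965 -2.131
endloop
endfacet
facet normal 0.282 0.959 -0.019
outer loop
vertex 0.524 -0.208 -2.335
vertex -0.027 -0.031 -1.546
vertex 0.907 -0.303 -1.44
endloop
endfacet
facet normal 0.161 -0.377 0.912
outer loop
vertex 0.921 -1.255 -1.217
vertex 0.219 -0.678 -0.855
vertex -0.004 -1.572 -1.185
endloop
endfacet
facet normal 0.309 -0.859 0.408
outer loop
vertex 0.921 -1.255 -1.217
vertex -0.004 -1.572 -1.185
vertex 0.547 -1.749 -1.974
endloop
endfacet
facet normal 0.811 -0.585 -0.019
outer loop
vertex 0.921 -1.255 -1.217
vertex 0.547 -1.749 -1.974
vertex 1.109 -0.965 -2.131
endloop
endfacet
facet normal 0.973 0.066 0.221
outer loop
vertex 0.921 -1.255 -1.217
vertex 1.109 -0.965 -2.131
vertex 0.907 -0.303 -1.44
endloop
endfacet
facet normal 0.571 0.195 0.797
outer loop
vertex 0.921 -1.255 -1.217
vertex 0.907 -0.303 -1.44
vertex 0.219 -0.678 -0.855
endloop
endfacet
facet normal -0.521 -0.178 0.835
outer loop
vertex -0.004 -1.572 -1.185
vertex 0.219 -0.678 -0.855
vertex -0.589 -0.815 -1.389
endloop
endfacet
facet normal -0.282 -0.959 0.019
outer loop
vertex 0.547 -1.749 -1.974
vertex -0.004 -1.572 -1.185
vertex -0.387 -1.477 -2.08
endloop
endfacet
facet normal 0.532 -0.516 -0.672
outer loop
vertex 1.109 -0.965 -2.131
vertex 0.547 -1.749 -1.974
vertex 0.301 -1.102 -2.665
endloop
endfacet
facet normal 0.794 0.538 -0.283
outer loop
vertex 0.907 -0.303 -1.44
vertex 1.109 -0.965 -2.131
vertex 0.524 -0.208 -2.335
endloop
endfacet
facet normal 0.144 0.747 0.649
outer loop
vertex 0.219 -0.678 -0.855
vertex 0.907 -0.303 -1.44
vertex -0.027 -0.031 -1.546
endloop
endfacet
facet normal -0.375 -0.334 0.865
outer loop
vertex 4.218 -2.166 1.138
vertex 3.383 -1.709 0.952
vertex 3.713 -3.366 0.455
endloop
endfacet
facet normal 0.861 -0.471 0.191
outer loop
vertex 4.357 -2.791 -1.032
vertex 4.218 -2.166 1.138
vertex 3.713 -3.366 0.455
endloop
endfacet
facet normal -0.374 -0.334 0.865
outer loop
vertex 3.713 -3.366 0.455
vertex 3.383 -1.709 0.952
vertex 2.878 -2.909 0.27
endloop
endfacet
facet normal -0.344 -0.816 -0.464
outer loop
vertex 2.878 -2.909 0.27
vertex 4.357 -2.791 -1.032
vertex 3.713 -3.366 0.455
endloop
endfacet
facet normal 0.343 0.816 0.464
outer loop
vertex 4.218 -2.166 1.138
vertex 4.027 -1.134 -0.535
vertex 3.383 -1.709 0.952
endloop
endfacet
facet normal 0.861 -0.471 0.191
outer loop
vertex 4.862 -1.591 -0.35
vertex 4.218 -2.166 1.138
vertex 4.357 -2.791 -1.032
endloop
endfacet
facet normal 0.344 0.816 0.464
outer loop
vertex 4.862 -1.591 -0.35
vertex 4.027 -1.134 -0.535
vertex 4.218 -2.166 1.138
endloop
endfacet
facet normal -0.861 0.471 -0.191
outer loop
vertex 3.383 -1.709 0.952
vertex 4.027 -1.134 -0.535
vertex 2.878 -2.909 0.27
endloop
endfacet
facet normal -0.343 -0.816 -0.464
outer loop
vertex 3.522 -2.334 -1.218
vertex 4.357 -2.791 -1.032
vertex 2.878 -2.909 0.27
endloop
endfacet
facet normal -0.861 0.471 -0.191
outer loop
vertex 2.878 -2.909 0.27
vertex 4.027 -1.134 -0.535
vertex 3.522 -2.334 -1.218
endloop
endfacet
facet normal 0.375 0.334 -0.865
outer loop
vertex 3.522 -2.334 -1.218
vertex 4.862 -1.591 -0.35
vertex 4.357 -2.791 -1.032
endloop
endfacet
facet normal 0.375 0.335 -0.865
outer loop
vertex 4.027 -1.134 -0.535
vertex 4.862 -1.591 -0.35
vertex 3.522 -2.334 -1.218
endloop
endfacet
facet normal -0.591 -0.400 -0.701
outer loop
vertex -0.245 1.087 -0.157
vertex -1.072 2.777 -0.423
vertex 1.161 1.547 -1.605
endloop
endfacet
facet normal 0.436 -0.889 0.140
outer loop
vertex 2.012 2.123 -0.597
vertex -0.245 1.087 -0.157
vertex 1.161 1.547 -1.605
endloop
endfacet
facet normal -0.591 -0.400 -0.700
outer loop
vertex 1.161 1.547 -1.605
vertex -1.072 2.777 -0.423
vertex 0.333 3.236 -1.872
endloop
endfacet
facet normal 0.679 0.222 -0.700
outer loop
vertex 0.333 3.236 -1.872
vertex 2.012 2.123 -0.597
vertex 1.161 1.547 -1.605
endloop
endfacet
facet normal -0.679 -0.222 0.700
outer loop
vertex -0.245 1.087 -0.157
vertex -0.221 3.353 0.585
vertex -1.072 2.777 -0.423
endloop
endfacet
facet normal 0.436 -0.889 0.141
outer loop
vertex 0.607 1.664 0.852
vertex -0.245 1.087 -0.157
vertex 2.012 2.123 -0.597
endloop
endfacet
facet normal -0.679 -0.222 0.700
outer loop
vertex 0.607 1.664 0.852
vertex -0.221 3.353 0.585
vertex -0.245 1.087 -0.157
endloop
endfacet
facet normal -0.435 0.889 -0.141
outer loop
vertex -1.072 2.777 -0.423
vertex -0.221 3.353 0.585
vertex 0.333 3.236 -1.872
endloop
endfacet
facet normal 0.679 0.222 -0.700
outer loop
vertex 1.185 3.813 -0.863
vertex 2.012 2.123 -0.597
vertex 0.333 3.236 -1.872
endloop
endfacet
facet normal -0.436 0.889 -0.141
outer loop
vertex 0.333 3.236 -1.872
vertex -0.221 3.353 0.585
vertex 1.185 3.813 -0.863
endloop
endfacet
facet normal 0.592 0.400 0.700
outer loop
vertex 1.185 3.813 -0.863
vertex 0.607 1.664 0.852
vertex 2.012 2.123 -0.597
endloop
endfacet
facet normal 0.591 0.400 0.701
outer loop
vertex -0.221 3.353 0.585
vertex 0.607 1.664 0.852
vertex 1.185 3.813 -0.863
endloop
endfacet

endsolid


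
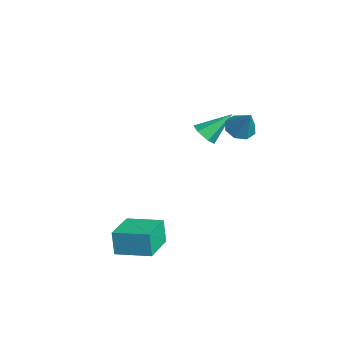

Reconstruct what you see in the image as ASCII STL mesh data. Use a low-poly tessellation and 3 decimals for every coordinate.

solid 
facet normal -0.808 0.570 -0.152
outer loop
vertex 1.536 -3.254 -1.123
vertex 2.446 -1.899 -0.881
vertex 1.784 -3.213 -2.287
endloop
endfacet
facet normal -0.551 -0.821 -0.146
outer loop
vertex 3.214 -4.221 -2.019
vertex 1.536 -3.254 -1.123
vertex 1.784 -3.213 -2.287
endloop
endfacet
facet normal -0.808 0.570 -0.152
outer loop
vertex 1.784 -3.213 -2.287
vertex 2.446 -1.899 -0.881
vertex 2.694 -1.858 -2.045
endloop
endfacet
facet normal 0.208 0.035 -0.978
outer loop
vertex 2.694 -1.858 -2.045
vertex 3.214 -4.221 -2.019
vertex 1.784 -3.213 -2.287
endloop
endfacet
facet normal -0.208 -0.035 0.978
outer loop
vertex 1.536 -3.254 -1.123
vertex 3.876 -2.907 -0.613
vertex 2.446 -1.899 -0.881
endloop
endfacet
facet normal -0.551 -0.821 -0.146
outer loop
vertex 2.966 -4.262 -0.855
vertex 1.536 -3.254 -1.123
vertex 3.214 -4.221 -2.019
endloop
endfacet
facet normal -0.208 -0.035 0.978
outer loop
vertex 2.966 -4.262 -0.855
vertex 3.876 -2.907 -0.613
vertex 1.536 -3.254 -1.123
endloop
endfacet
facet normal 0.551 0.821 0.146
outer loop
vertex 2.446 -1.899 -0.881
vertex 3.876 -2.907 -0.613
vertex 2.694 -1.858 -2.045
endloop
endfacet
facet normal 0.208 0.035 -0.978
outer loop
vertex 4.124 -2.866 -1.777
vertex 3.214 -4.221 -2.019
vertex 2.694 -1.858 -2.045
endloop
endfacet
facet normal 0.551 0.821 0.146
outer loop
vertex 2.694 -1.858 -2.045
vertex 3.876 -2.907 -0.613
vertex 4.124 -2.866 -1.777
endloop
endfacet
facet normal 0.808 -0.570 0.152
outer loop
vertex 4.124 -2.866 -1.777
vertex 2.966 -4.262 -0.855
vertex 3.214 -4.221 -2.019
endloop
endfacet
facet normal 0.808 -0.570 0.152
outer loop
vertex 3.876 -2.907 -0.613
vertex 2.966 -4.262 -0.855
vertex 4.124 -2.866 -1.777
endloop
endfacet
facet normal -0.549 -0.144 -0.823
outer loop
vertex 1.347 1.52 2.938
vertex 0.828 1.936 3.211
vertex 1.41 2.05 2.803
endloop
endfacet
facet normal 0.982 -0.146 -0.116
outer loop
vertex 1.347 1.52 2.938
vertex 1.41 2.05 2.803
vertex 1.612 2.144 4.389
endloop
endfacet
facet normal -0.549 -0.145 -0.823
outer loop
vertex 1.41 2.05 2.803
vertex 0.828 1.936 3.211
vertex 1.131 2.514 2.907
endloop
endfacet
facet normal 0.835 0.533 -0.138
outer loop
vertex 1.41 2.05 2.803
vertex 1.131 2.514 2.907
vertex 1.612 2.144 4.389
endloop
endfacet
facet normal -0.549 -0.145 -0.823
outer loop
vertex 1.131 2.514 2.907
vertex 0.828 1.936 3.211
vertex 0.675 2.64 3.189
endloop
endfacet
facet normal 0.335 0.934 0.124
outer loop
vertex 1.131 2.514 2.907
vertex 0.675 2.64 3.189
vertex 1.612 2.144 4.389
endloop
endfacet
facet normal -0.549 -0.145 -0.823
outer loop
vertex 0.675 2.64 3.189
vertex 0.828 1.936 3.211
vertex 0.308 2.353 3.484
endloop
endfacet
facet normal -0.228 0.824 0.519
outer loop
vertex 0.675 2.64 3.189
vertex 0.308 2.353 3.484
vertex 1.612 2.144 4.389
endloop
endfacet
facet normal -0.548 -0.145 -0.824
outer loop
vertex 0.308 2.353 3.484
vertex 0.828 1.936 3.211
vertex 0.245 1.823 3.619
endloop
endfacet
facet normal -0.520 0.268 0.811
outer loop
vertex 0.308 2.353 3.484
vertex 0.245 1.823 3.619
vertex 1.612 2.144 4.389
endloop
endfacet
facet normal -0.548 -0.145 -0.824
outer loop
vertex 0.245 1.823 3.619
vertex 0.828 1.936 3.211
vertex 0.524 1.359 3.515
endloop
endfacet
facet normal -0.372 -0.411 0.832
outer loop
vertex 0.245 1.823 3.619
vertex 0.524 1.359 3.515
vertex 1.612 2.144 4.389
endloop
endfacet
facet normal -0.549 -0.144 -0.823
outer loop
vertex 0.524 1.359 3.515
vertex 0.828 1.936 3.211
vertex 0.98 1.233 3.233
endloop
endfacet
facet normal 0.128 -0.812 0.570
outer loop
vertex 0.524 1.359 3.515
vertex 0.98 1.233 3.233
vertex 1.612 2.144 4.389
endloop
endfacet
facet normal -0.549 -0.144 -0.823
outer loop
vertex 0.98 1.233 3.233
vertex 0.828 1.936 3.211
vertex 1.347 1.52 2.938
endloop
endfacet
facet normal 0.690 -0.702 0.176
outer loop
vertex 0.98 1.233 3.233
vertex 1.347 1.52 2.938
vertex 1.612 2.144 4.389
endloop
endfacet
facet normal 0.007 -0.766 -0.643
outer loop
vertex -1.656 1.279 1.014
vertex -2.335 1.3 0.982
vertex -1.963 1.668 0.548
endloop
endfacet
facet normal 0.841 0.529 -0.112
outer loop
vertex -1.656 1.279 1.014
vertex -1.963 1.668 0.548
vertex -2.345 2.6 2.078
endloop
endfacet
facet normal 0.006 -0.765 -0.644
outer loop
vertex -1.963 1.668 0.548
vertex -2.335 1.3 0.982
vertex -2.642 1.689 0.517
endloop
endfacet
facet normal 0.050 0.858 -0.510
outer loop
vertex -1.963 1.668 0.548
vertex -2.642 1.689 0.517
vertex -2.345 2.6 2.078
endloop
endfacet
facet normal 0.006 -0.765 -0.644
outer loop
vertex -2.642 1.689 0.517
vertex -2.335 1.3 0.982
vertex -3.014 1.321 0.951
endloop
endfacet
facet normal -0.793 0.580 -0.188
outer loop
vertex -2.642 1.689 0.517
vertex -3.014 1.321 0.951
vertex -2.345 2.6 2.078
endloop
endfacet
facet normal 0.006 -0.764 -0.645
outer loop
vertex -3.014 1.321 0.951
vertex -2.335 1.3 0.982
vertex -2.707 0.931 1.416
endloop
endfacet
facet normal -0.845 -0.029 0.534
outer loop
vertex -3.014 1.321 0.951
vertex -2.707 0.931 1.416
vertex -2.345 2.6 2.078
endloop
endfacet
facet normal 0.007 -0.765 -0.644
outer loop
vertex -2.707 0.931 1.416
vertex -2.335 1.3 0.982
vertex -2.028 0.91 1.448
endloop
endfacet
facet normal -0.055 -0.358 0.932
outer loop
vertex -2.707 0.931 1.416
vertex -2.028 0.91 1.448
vertex -2.345 2.6 2.078
endloop
endfacet
facet normal 0.007 -0.765 -0.644
outer loop
vertex -2.028 0.91 1.448
vertex -2.335 1.3 0.982
vertex -1.656 1.279 1.014
endloop
endfacet
facet normal 0.789 -0.079 0.609
outer loop
vertex -2.028 0.91 1.448
vertex -1.656 1.279 1.014
vertex -2.345 2.6 2.078
endloop
endfacet

endsolid


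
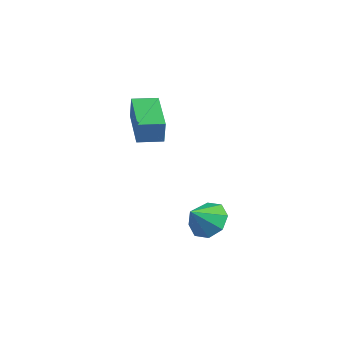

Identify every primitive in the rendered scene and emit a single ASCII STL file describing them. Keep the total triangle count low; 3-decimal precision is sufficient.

solid 
facet normal 0.034 0.705 -0.709
outer loop
vertex 1.528 -2.951 -2.761
vertex 0.851 -3.366 -3.206
vertex 0.9 -2.723 -2.564
endloop
endfacet
facet normal 0.340 0.132 0.931
outer loop
vertex 1.528 -2.951 -2.761
vertex 0.9 -2.723 -2.564
vertex 0.809 -4.254 -2.314
endloop
endfacet
facet normal 0.033 0.705 -0.709
outer loop
vertex 0.9 -2.723 -2.564
vertex 0.851 -3.366 -3.206
vertex 0.244 -2.872 -2.743
endloop
endfacet
facet normal -0.295 0.171 0.940
outer loop
vertex 0.9 -2.723 -2.564
vertex 0.244 -2.872 -2.743
vertex 0.809 -4.254 -2.314
endloop
endfacet
facet normal 0.033 0.705 -0.708
outer loop
vertex 0.244 -2.872 -2.743
vertex 0.851 -3.366 -3.206
vertex -0.057 -3.31 -3.193
endloop
endfacet
facet normal -0.768 -0.119 0.629
outer loop
vertex 0.244 -2.872 -2.743
vertex -0.057 -3.31 -3.193
vertex 0.809 -4.254 -2.314
endloop
endfacet
facet normal 0.033 0.705 -0.708
outer loop
vertex -0.057 -3.31 -3.193
vertex 0.851 -3.366 -3.206
vertex 0.174 -3.781 -3.651
endloop
endfacet
facet normal -0.803 -0.569 0.180
outer loop
vertex -0.057 -3.31 -3.193
vertex 0.174 -3.781 -3.651
vertex 0.809 -4.254 -2.314
endloop
endfacet
facet normal 0.034 0.705 -0.709
outer loop
vertex 0.174 -3.781 -3.651
vertex 0.851 -3.366 -3.206
vertex 0.802 -4.009 -3.848
endloop
endfacet
facet normal -0.377 -0.915 -0.144
outer loop
vertex 0.174 -3.781 -3.651
vertex 0.802 -4.009 -3.848
vertex 0.809 -4.254 -2.314
endloop
endfacet
facet normal 0.033 0.705 -0.709
outer loop
vertex 0.802 -4.009 -3.848
vertex 0.851 -3.366 -3.206
vertex 1.459 -3.86 -3.669
endloop
endfacet
facet normal 0.258 -0.954 -0.154
outer loop
vertex 0.802 -4.009 -3.848
vertex 1.459 -3.86 -3.669
vertex 0.809 -4.254 -2.314
endloop
endfacet
facet normal 0.033 0.705 -0.708
outer loop
vertex 1.459 -3.86 -3.669
vertex 0.851 -3.366 -3.206
vertex 1.759 -3.422 -3.219
endloop
endfacet
facet normal 0.731 -0.663 0.158
outer loop
vertex 1.459 -3.86 -3.669
vertex 1.759 -3.422 -3.219
vertex 0.809 -4.254 -2.314
endloop
endfacet
facet normal 0.033 0.705 -0.708
outer loop
vertex 1.759 -3.422 -3.219
vertex 0.851 -3.366 -3.206
vertex 1.528 -2.951 -2.761
endloop
endfacet
facet normal 0.766 -0.214 0.607
outer loop
vertex 1.759 -3.422 -3.219
vertex 1.528 -2.951 -2.761
vertex 0.809 -4.254 -2.314
endloop
endfacet
facet normal -0.526 -0.849 0.043
outer loop
vertex -2.926 -3.788 0.563
vertex -4.751 -2.648 0.759
vertex -3.034 -3.775 -0.512
endloop
endfacet
facet normal 0.844 -0.528 -0.091
outer loop
vertex -2.449 -2.832 -0.559
vertex -2.926 -3.788 0.563
vertex -3.034 -3.775 -0.512
endloop
endfacet
facet normal -0.526 -0.849 0.042
outer loop
vertex -3.034 -3.775 -0.512
vertex -4.751 -2.648 0.759
vertex -4.858 -2.635 -0.316
endloop
endfacet
facet normal -0.099 0.012 -0.995
outer loop
vertex -4.858 -2.635 -0.316
vertex -2.449 -2.832 -0.559
vertex -3.034 -3.775 -0.512
endloop
endfacet
facet normal 0.099 -0.012 0.995
outer loop
vertex -2.926 -3.788 0.563
vertex -4.166 -1.705 0.712
vertex -4.751 -2.648 0.759
endloop
endfacet
facet normal 0.845 -0.528 -0.090
outer loop
vertex -2.342 -2.845 0.516
vertex -2.926 -3.788 0.563
vertex -2.449 -2.832 -0.559
endloop
endfacet
facet normal 0.099 -0.012 0.995
outer loop
vertex -2.342 -2.845 0.516
vertex -4.166 -1.705 0.712
vertex -2.926 -3.788 0.563
endloop
endfacet
facet normal -0.844 0.528 0.090
outer loop
vertex -4.751 -2.648 0.759
vertex -4.166 -1.705 0.712
vertex -4.858 -2.635 -0.316
endloop
endfacet
facet normal -0.099 0.012 -0.995
outer loop
vertex -4.274 -1.692 -0.363
vertex -2.449 -2.832 -0.559
vertex -4.858 -2.635 -0.316
endloop
endfacet
facet normal -0.845 0.528 0.091
outer loop
vertex -4.858 -2.635 -0.316
vertex -4.166 -1.705 0.712
vertex -4.274 -1.692 -0.363
endloop
endfacet
facet normal 0.526 0.849 -0.042
outer loop
vertex -4.274 -1.692 -0.363
vertex -2.342 -2.845 0.516
vertex -2.449 -2.832 -0.559
endloop
endfacet
facet normal 0.526 0.849 -0.043
outer loop
vertex -4.166 -1.705 0.712
vertex -2.342 -2.845 0.516
vertex -4.274 -1.692 -0.363
endloop
endfacet

endsolid


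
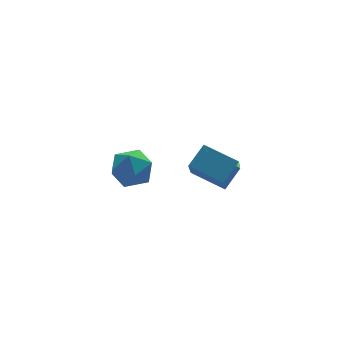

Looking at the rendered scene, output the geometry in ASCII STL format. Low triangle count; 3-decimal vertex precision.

solid 
facet normal -0.571 -0.487 0.660
outer loop
vertex -4.27 -0.749 2.605
vertex -3.729 -1.366 2.618
vertex -3.652 -0.742 3.145
endloop
endfacet
facet normal -0.644 0.218 0.734
outer loop
vertex -4.27 -0.749 2.605
vertex -3.652 -0.742 3.145
vertex -3.864 -0.052 2.754
endloop
endfacet
facet normal -0.869 0.483 0.110
outer loop
vertex -4.27 -0.749 2.605
vertex -3.864 -0.052 2.754
vertex -4.071 -0.25 1.985
endloop
endfacet
facet normal -0.935 -0.060 -0.349
outer loop
vertex -4.27 -0.749 2.605
vertex -4.071 -0.25 1.985
vertex -3.988 -1.062 1.902
endloop
endfacet
facet normal -0.752 -0.659 -0.008
outer loop
vertex -4.27 -0.749 2.605
vertex -3.988 -1.062 1.902
vertex -3.729 -1.366 2.618
endloop
endfacet
facet normal 0.002 0.493 0.870
outer loop
vertex -3.864 -0.052 2.754
vertex -3.652 -0.742 3.145
vertex -3.072 -0.238 2.858
endloop
endfacet
facet normal 0.118 -0.649 0.751
outer loop
vertex -3.652 -0.742 3.145
vertex -3.729 -1.366 2.618
vertex -2.989 -1.05 2.775
endloop
endfacet
facet normal -0.174 -0.927 -0.331
outer loop
vertex -3.729 -1.366 2.618
vertex -3.988 -1.062 1.902
vertex -3.196 -1.248 2.006
endloop
endfacet
facet normal -0.472 0.042 -0.881
outer loop
vertex -3.988 -1.062 1.902
vertex -4.071 -0.25 1.985
vertex -3.408 -0.558 1.615
endloop
endfacet
facet normal -0.364 0.921 -0.139
outer loop
vertex -4.071 -0.25 1.985
vertex -3.864 -0.052 2.754
vertex -3.331 0.066 2.142
endloop
endfacet
facet normal 0.935 0.060 0.349
outer loop
vertex -2.79 -0.551 2.155
vertex -3.072 -0.238 2.858
vertex -2.989 -1.05 2.775
endloop
endfacet
facet normal 0.869 -0.483 -0.110
outer loop
vertex -2.79 -0.551 2.155
vertex -2.989 -1.05 2.775
vertex -3.196 -1.248 2.006
endloop
endfacet
facet normal 0.644 -0.218 -0.734
outer loop
vertex -2.79 -0.551 2.155
vertex -3.196 -1.248 2.006
vertex -3.408 -0.558 1.615
endloop
endfacet
facet normal 0.571 0.487 -0.660
outer loop
vertex -2.79 -0.551 2.155
vertex -3.408 -0.558 1.615
vertex -3.331 0.066 2.142
endloop
endfacet
facet normal 0.752 0.659 0.008
outer loop
vertex -2.79 -0.551 2.155
vertex -3.331 0.066 2.142
vertex -3.072 -0.238 2.858
endloop
endfacet
facet normal 0.472 -0.042 0.881
outer loop
vertex -2.989 -1.05 2.775
vertex -3.072 -0.238 2.858
vertex -3.652 -0.742 3.145
endloop
endfacet
facet normal 0.364 -0.921 0.139
outer loop
vertex -3.196 -1.248 2.006
vertex -2.989 -1.05 2.775
vertex -3.729 -1.366 2.618
endloop
endfacet
facet normal -0.002 -0.493 -0.870
outer loop
vertex -3.408 -0.558 1.615
vertex -3.196 -1.248 2.006
vertex -3.988 -1.062 1.902
endloop
endfacet
facet normal -0.118 0.649 -0.751
outer loop
vertex -3.331 0.066 2.142
vertex -3.408 -0.558 1.615
vertex -4.071 -0.25 1.985
endloop
endfacet
facet normal 0.174 0.927 0.331
outer loop
vertex -3.072 -0.238 2.858
vertex -3.331 0.066 2.142
vertex -3.864 -0.052 2.754
endloop
endfacet
facet normal -0.596 0.745 0.300
outer loop
vertex 0.012 1.266 0.956
vertex 0.577 2.245 -0.354
vertex -0.751 0.898 0.353
endloop
endfacet
facet normal -0.326 -0.565 0.758
outer loop
vertex 0.083 -0.145 -0.066
vertex 0.012 1.266 0.956
vertex -0.751 0.898 0.353
endloop
endfacet
facet normal -0.596 0.745 0.300
outer loop
vertex -0.751 0.898 0.353
vertex 0.577 2.245 -0.354
vertex -0.186 1.877 -0.957
endloop
endfacet
facet normal -0.734 -0.353 -0.580
outer loop
vertex -0.186 1.877 -0.957
vertex 0.083 -0.145 -0.066
vertex -0.751 0.898 0.353
endloop
endfacet
facet normal 0.734 0.353 0.580
outer loop
vertex 0.012 1.266 0.956
vertex 1.411 1.202 -0.773
vertex 0.577 2.245 -0.354
endloop
endfacet
facet normal -0.326 -0.565 0.758
outer loop
vertex 0.846 0.223 0.537
vertex 0.012 1.266 0.956
vertex 0.083 -0.145 -0.066
endloop
endfacet
facet normal 0.734 0.353 0.580
outer loop
vertex 0.846 0.223 0.537
vertex 1.411 1.202 -0.773
vertex 0.012 1.266 0.956
endloop
endfacet
facet normal 0.326 0.565 -0.758
outer loop
vertex 0.577 2.245 -0.354
vertex 1.411 1.202 -0.773
vertex -0.186 1.877 -0.957
endloop
endfacet
facet normal -0.734 -0.353 -0.580
outer loop
vertex 0.648 0.834 -1.376
vertex 0.083 -0.145 -0.066
vertex -0.186 1.877 -0.957
endloop
endfacet
facet normal 0.326 0.565 -0.758
outer loop
vertex -0.186 1.877 -0.957
vertex 1.411 1.202 -0.773
vertex 0.648 0.834 -1.376
endloop
endfacet
facet normal 0.596 -0.745 -0.300
outer loop
vertex 0.648 0.834 -1.376
vertex 0.846 0.223 0.537
vertex 0.083 -0.145 -0.066
endloop
endfacet
facet normal 0.596 -0.745 -0.300
outer loop
vertex 1.411 1.202 -0.773
vertex 0.846 0.223 0.537
vertex 0.648 0.834 -1.376
endloop
endfacet

endsolid


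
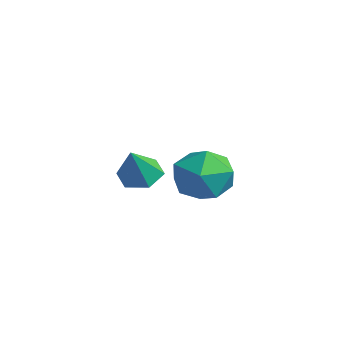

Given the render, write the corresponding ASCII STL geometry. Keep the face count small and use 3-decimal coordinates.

solid 
facet normal -0.379 0.405 -0.832
outer loop
vertex 0.154 1.59 -1.265
vertex -0.238 1.113 -1.319
vertex -0.405 1.616 -0.998
endloop
endfacet
facet normal 0.350 0.657 0.668
outer loop
vertex 0.154 1.59 -1.265
vertex -0.405 1.616 -0.998
vertex 0.198 0.647 -0.361
endloop
endfacet
facet normal -0.380 0.405 -0.832
outer loop
vertex -0.405 1.616 -0.998
vertex -0.238 1.113 -1.319
vertex -0.797 1.139 -1.051
endloop
endfacet
facet normal -0.451 0.277 0.848
outer loop
vertex -0.405 1.616 -0.998
vertex -0.797 1.139 -1.051
vertex 0.198 0.647 -0.361
endloop
endfacet
facet normal -0.380 0.404 -0.832
outer loop
vertex -0.797 1.139 -1.051
vertex -0.238 1.113 -1.319
vertex -0.63 0.635 -1.372
endloop
endfacet
facet normal -0.642 -0.552 0.532
outer loop
vertex -0.797 1.139 -1.051
vertex -0.63 0.635 -1.372
vertex 0.198 0.647 -0.361
endloop
endfacet
facet normal -0.379 0.403 -0.833
outer loop
vertex -0.63 0.635 -1.372
vertex -0.238 1.113 -1.319
vertex -0.071 0.609 -1.639
endloop
endfacet
facet normal -0.029 -0.999 0.036
outer loop
vertex -0.63 0.635 -1.372
vertex -0.071 0.609 -1.639
vertex 0.198 0.647 -0.361
endloop
endfacet
facet normal -0.378 0.404 -0.833
outer loop
vertex -0.071 0.609 -1.639
vertex -0.238 1.113 -1.319
vertex 0.321 1.086 -1.586
endloop
endfacet
facet normal 0.772 -0.619 -0.144
outer loop
vertex -0.071 0.609 -1.639
vertex 0.321 1.086 -1.586
vertex 0.198 0.647 -0.361
endloop
endfacet
facet normal -0.378 0.405 -0.833
outer loop
vertex 0.321 1.086 -1.586
vertex -0.238 1.113 -1.319
vertex 0.154 1.59 -1.265
endloop
endfacet
facet normal 0.963 0.210 0.172
outer loop
vertex 0.321 1.086 -1.586
vertex 0.154 1.59 -1.265
vertex 0.198 0.647 -0.361
endloop
endfacet
facet normal -0.376 0.376 0.847
outer loop
vertex 2.375 2.154 -0.01
vertex 1.88 1.442 0.086
vertex 2.681 1.466 0.431
endloop
endfacet
facet normal 0.292 0.605 0.741
outer loop
vertex 2.375 2.154 -0.01
vertex 2.681 1.466 0.431
vertex 3.201 1.895 -0.124
endloop
endfacet
facet normal 0.312 0.943 0.115
outer loop
vertex 2.375 2.154 -0.01
vertex 3.201 1.895 -0.124
vertex 2.721 2.137 -0.811
endloop
endfacet
facet normal -0.343 0.924 -0.168
outer loop
vertex 2.375 2.154 -0.01
vertex 2.721 2.137 -0.811
vertex 1.904 1.857 -0.682
endloop
endfacet
facet normal -0.768 0.573 0.285
outer loop
vertex 2.375 2.154 -0.01
vertex 1.904 1.857 -0.682
vertex 1.88 1.442 0.086
endloop
endfacet
facet normal 0.716 0.033 0.697
outer loop
vertex 3.201 1.895 -0.124
vertex 2.681 1.466 0.431
vertex 3.216 1.023 -0.098
endloop
endfacet
facet normal -0.364 -0.338 0.868
outer loop
vertex 2.681 1.466 0.431
vertex 1.88 1.442 0.086
vertex 2.399 0.743 0.031
endloop
endfacet
facet normal -0.999 -0.018 -0.041
outer loop
vertex 1.88 1.442 0.086
vertex 1.904 1.857 -0.682
vertex 1.919 0.985 -0.656
endloop
endfacet
facet normal -0.311 0.550 -0.775
outer loop
vertex 1.904 1.857 -0.682
vertex 2.721 2.137 -0.811
vertex 2.439 1.414 -1.211
endloop
endfacet
facet normal 0.749 0.581 -0.319
outer loop
vertex 2.721 2.137 -0.811
vertex 3.201 1.895 -0.124
vertex 3.24 1.438 -0.866
endloop
endfacet
facet normal 0.343 -0.924 0.168
outer loop
vertex 2.745 0.726 -0.77
vertex 3.216 1.023 -0.098
vertex 2.399 0.743 0.031
endloop
endfacet
facet normal -0.312 -0.943 -0.115
outer loop
vertex 2.745 0.726 -0.77
vertex 2.399 0.743 0.031
vertex 1.919 0.985 -0.656
endloop
endfacet
facet normal -0.292 -0.605 -0.741
outer loop
vertex 2.745 0.726 -0.77
vertex 1.919 0.985 -0.656
vertex 2.439 1.414 -1.211
endloop
endfacet
facet normal 0.376 -0.376 -0.847
outer loop
vertex 2.745 0.726 -0.77
vertex 2.439 1.414 -1.211
vertex 3.24 1.438 -0.866
endloop
endfacet
facet normal 0.768 -0.573 -0.285
outer loop
vertex 2.745 0.726 -0.77
vertex 3.24 1.438 -0.866
vertex 3.216 1.023 -0.098
endloop
endfacet
facet normal 0.311 -0.550 0.775
outer loop
vertex 2.399 0.743 0.031
vertex 3.216 1.023 -0.098
vertex 2.681 1.466 0.431
endloop
endfacet
facet normal -0.749 -0.581 0.319
outer loop
vertex 1.919 0.985 -0.656
vertex 2.399 0.743 0.031
vertex 1.88 1.442 0.086
endloop
endfacet
facet normal -0.716 -0.033 -0.697
outer loop
vertex 2.439 1.414 -1.211
vertex 1.919 0.985 -0.656
vertex 1.904 1.857 -0.682
endloop
endfacet
facet normal 0.364 0.338 -0.868
outer loop
vertex 3.24 1.438 -0.866
vertex 2.439 1.414 -1.211
vertex 2.721 2.137 -0.811
endloop
endfacet
facet normal 0.999 0.018 0.041
outer loop
vertex 3.216 1.023 -0.098
vertex 3.24 1.438 -0.866
vertex 3.201 1.895 -0.124
endloop
endfacet

endsolid


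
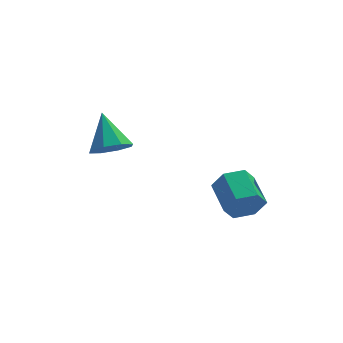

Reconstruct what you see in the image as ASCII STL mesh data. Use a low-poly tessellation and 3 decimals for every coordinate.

solid 
facet normal 0.169 -0.938 -0.304
outer loop
vertex 2.436 -1.946 -3.006
vertex 1.94 -2.3 -2.189
vertex 1.431 -2.112 -3.052
endloop
endfacet
facet normal -0.007 0.307 -0.952
outer loop
vertex 2.436 -1.946 -3.006
vertex 1.431 -2.112 -3.052
vertex 2.137 -0.286 -2.469
endloop
endfacet
facet normal -0.007 0.307 -0.952
outer loop
vertex 2.137 -0.286 -2.469
vertex 1.431 -2.112 -3.052
vertex 1.131 -0.452 -2.515
endloop
endfacet
facet normal -0.169 0.938 0.303
outer loop
vertex 2.137 -0.286 -2.469
vertex 1.131 -0.452 -2.515
vertex 1.64 -0.64 -1.651
endloop
endfacet
facet normal 0.169 -0.938 -0.304
outer loop
vertex 1.431 -2.112 -3.052
vertex 1.94 -2.3 -2.189
vertex 0.934 -2.466 -2.235
endloop
endfacet
facet normal -0.857 0.012 -0.516
outer loop
vertex 1.431 -2.112 -3.052
vertex 0.934 -2.466 -2.235
vertex 1.131 -0.452 -2.515
endloop
endfacet
facet normal -0.857 0.012 -0.515
outer loop
vertex 1.131 -0.452 -2.515
vertex 0.934 -2.466 -2.235
vertex 0.635 -0.807 -1.697
endloop
endfacet
facet normal -0.170 0.937 0.304
outer loop
vertex 1.131 -0.452 -2.515
vertex 0.635 -0.807 -1.697
vertex 1.64 -0.64 -1.651
endloop
endfacet
facet normal 0.169 -0.938 -0.303
outer loop
vertex 0.934 -2.466 -2.235
vertex 1.94 -2.3 -2.189
vertex 1.443 -2.654 -1.371
endloop
endfacet
facet normal -0.850 -0.295 0.437
outer loop
vertex 0.934 -2.466 -2.235
vertex 1.443 -2.654 -1.371
vertex 0.635 -0.807 -1.697
endloop
endfacet
facet normal -0.850 -0.295 0.437
outer loop
vertex 0.635 -0.807 -1.697
vertex 1.443 -2.654 -1.371
vertex 1.144 -0.994 -0.834
endloop
endfacet
facet normal -0.170 0.938 0.303
outer loop
vertex 0.635 -0.807 -1.697
vertex 1.144 -0.994 -0.834
vertex 1.64 -0.64 -1.651
endloop
endfacet
facet normal 0.169 -0.938 -0.303
outer loop
vertex 1.443 -2.654 -1.371
vertex 1.94 -2.3 -2.189
vertex 2.449 -2.488 -1.325
endloop
endfacet
facet normal 0.007 -0.307 0.952
outer loop
vertex 1.443 -2.654 -1.371
vertex 2.449 -2.488 -1.325
vertex 1.144 -0.994 -0.834
endloop
endfacet
facet normal 0.007 -0.307 0.952
outer loop
vertex 1.144 -0.994 -0.834
vertex 2.449 -2.488 -1.325
vertex 2.149 -0.828 -0.788
endloop
endfacet
facet normal -0.169 0.938 0.304
outer loop
vertex 1.144 -0.994 -0.834
vertex 2.149 -0.828 -0.788
vertex 1.64 -0.64 -1.651
endloop
endfacet
facet normal 0.170 -0.937 -0.304
outer loop
vertex 2.449 -2.488 -1.325
vertex 1.94 -2.3 -2.189
vertex 2.945 -2.133 -2.143
endloop
endfacet
facet normal 0.857 -0.012 0.515
outer loop
vertex 2.449 -2.488 -1.325
vertex 2.945 -2.133 -2.143
vertex 2.149 -0.828 -0.788
endloop
endfacet
facet normal 0.857 -0.013 0.516
outer loop
vertex 2.149 -0.828 -0.788
vertex 2.945 -2.133 -2.143
vertex 2.646 -0.474 -1.605
endloop
endfacet
facet normal -0.169 0.938 0.304
outer loop
vertex 2.149 -0.828 -0.788
vertex 2.646 -0.474 -1.605
vertex 1.64 -0.64 -1.651
endloop
endfacet
facet normal 0.170 -0.938 -0.303
outer loop
vertex 2.945 -2.133 -2.143
vertex 1.94 -2.3 -2.189
vertex 2.436 -1.946 -3.006
endloop
endfacet
facet normal 0.850 0.295 -0.437
outer loop
vertex 2.945 -2.133 -2.143
vertex 2.436 -1.946 -3.006
vertex 2.646 -0.474 -1.605
endloop
endfacet
facet normal 0.850 0.294 -0.437
outer loop
vertex 2.646 -0.474 -1.605
vertex 2.436 -1.946 -3.006
vertex 2.137 -0.286 -2.469
endloop
endfacet
facet normal -0.169 0.938 0.303
outer loop
vertex 2.646 -0.474 -1.605
vertex 2.137 -0.286 -2.469
vertex 1.64 -0.64 -1.651
endloop
endfacet
facet normal 0.116 -0.693 -0.712
outer loop
vertex -2.655 1.136 0.077
vertex -3.637 1.35 -0.291
vertex -2.655 1.723 -0.494
endloop
endfacet
facet normal 0.850 0.367 0.378
outer loop
vertex -2.655 1.136 0.077
vertex -2.655 1.723 -0.494
vertex -3.883 2.81 1.211
endloop
endfacet
facet normal 0.116 -0.692 -0.712
outer loop
vertex -2.655 1.723 -0.494
vertex -3.637 1.35 -0.291
vertex -3.231 2.092 -0.946
endloop
endfacet
facet normal 0.587 0.805 -0.091
outer loop
vertex -2.655 1.723 -0.494
vertex -3.231 2.092 -0.946
vertex -3.883 2.81 1.211
endloop
endfacet
facet normal 0.117 -0.693 -0.712
outer loop
vertex -3.231 2.092 -0.946
vertex -3.637 1.35 -0.291
vertex -4.044 2.025 -1.015
endloop
endfacet
facet normal -0.050 0.943 -0.329
outer loop
vertex -3.231 2.092 -0.946
vertex -4.044 2.025 -1.015
vertex -3.883 2.81 1.211
endloop
endfacet
facet normal 0.116 -0.693 -0.711
outer loop
vertex -4.044 2.025 -1.015
vertex -3.637 1.35 -0.291
vertex -4.619 1.563 -0.659
endloop
endfacet
facet normal -0.685 0.701 -0.198
outer loop
vertex -4.044 2.025 -1.015
vertex -4.619 1.563 -0.659
vertex -3.883 2.81 1.211
endloop
endfacet
facet normal 0.117 -0.693 -0.712
outer loop
vertex -4.619 1.563 -0.659
vertex -3.637 1.35 -0.291
vertex -4.619 0.976 -0.088
endloop
endfacet
facet normal -0.949 0.220 0.226
outer loop
vertex -4.619 1.563 -0.659
vertex -4.619 0.976 -0.088
vertex -3.883 2.81 1.211
endloop
endfacet
facet normal 0.117 -0.692 -0.712
outer loop
vertex -4.619 0.976 -0.088
vertex -3.637 1.35 -0.291
vertex -4.044 0.608 0.364
endloop
endfacet
facet normal -0.685 -0.217 0.695
outer loop
vertex -4.619 0.976 -0.088
vertex -4.044 0.608 0.364
vertex -3.883 2.81 1.211
endloop
endfacet
facet normal 0.116 -0.692 -0.712
outer loop
vertex -4.044 0.608 0.364
vertex -3.637 1.35 -0.291
vertex -3.231 0.674 0.432
endloop
endfacet
facet normal -0.049 -0.355 0.933
outer loop
vertex -4.044 0.608 0.364
vertex -3.231 0.674 0.432
vertex -3.883 2.81 1.211
endloop
endfacet
facet normal 0.116 -0.692 -0.712
outer loop
vertex -3.231 0.674 0.432
vertex -3.637 1.35 -0.291
vertex -2.655 1.136 0.077
endloop
endfacet
facet normal 0.586 -0.114 0.802
outer loop
vertex -3.231 0.674 0.432
vertex -2.655 1.136 0.077
vertex -3.883 2.81 1.211
endloop
endfacet

endsolid


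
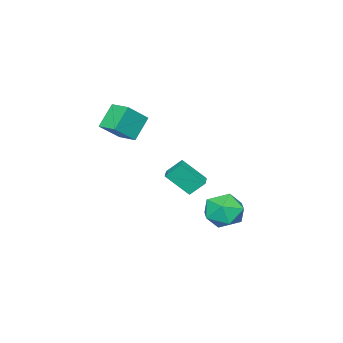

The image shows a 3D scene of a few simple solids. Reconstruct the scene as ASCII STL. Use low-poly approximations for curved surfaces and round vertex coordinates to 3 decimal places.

solid 
facet normal 0.088 0.578 0.811
outer loop
vertex -1.146 3.014 -2.59
vertex -1.304 2.011 -1.858
vertex -0.154 2.346 -2.221
endloop
endfacet
facet normal 0.467 0.842 0.269
outer loop
vertex -1.146 3.014 -2.59
vertex -0.154 2.346 -2.221
vertex -0.225 2.761 -3.399
endloop
endfacet
facet normal 0.021 0.961 -0.277
outer loop
vertex -1.146 3.014 -2.59
vertex -0.225 2.761 -3.399
vertex -1.419 2.681 -3.765
endloop
endfacet
facet normal -0.635 0.769 -0.071
outer loop
vertex -1.146 3.014 -2.59
vertex -1.419 2.681 -3.765
vertex -2.086 2.218 -2.813
endloop
endfacet
facet normal -0.594 0.533 0.602
outer loop
vertex -1.146 3.014 -2.59
vertex -2.086 2.218 -2.813
vertex -1.304 2.011 -1.858
endloop
endfacet
facet normal 0.936 0.345 0.065
outer loop
vertex -0.225 2.761 -3.399
vertex -0.154 2.346 -2.221
vertex 0.186 1.602 -3.167
endloop
endfacet
facet normal 0.322 -0.082 0.943
outer loop
vertex -0.154 2.346 -2.221
vertex -1.304 2.011 -1.858
vertex -0.481 1.139 -2.215
endloop
endfacet
facet normal -0.781 -0.156 0.605
outer loop
vertex -1.304 2.011 -1.858
vertex -2.086 2.218 -2.813
vertex -1.675 1.059 -2.581
endloop
endfacet
facet normal -0.846 0.227 -0.482
outer loop
vertex -2.086 2.218 -2.813
vertex -1.419 2.681 -3.765
vertex -1.746 1.474 -3.759
endloop
endfacet
facet normal 0.214 0.536 -0.816
outer loop
vertex -1.419 2.681 -3.765
vertex -0.225 2.761 -3.399
vertex -0.596 1.809 -4.122
endloop
endfacet
facet normal 0.635 -0.769 0.071
outer loop
vertex -0.754 0.806 -3.39
vertex 0.186 1.602 -3.167
vertex -0.481 1.139 -2.215
endloop
endfacet
facet normal -0.021 -0.961 0.277
outer loop
vertex -0.754 0.806 -3.39
vertex -0.481 1.139 -2.215
vertex -1.675 1.059 -2.581
endloop
endfacet
facet normal -0.467 -0.842 -0.269
outer loop
vertex -0.754 0.806 -3.39
vertex -1.675 1.059 -2.581
vertex -1.746 1.474 -3.759
endloop
endfacet
facet normal -0.088 -0.578 -0.811
outer loop
vertex -0.754 0.806 -3.39
vertex -1.746 1.474 -3.759
vertex -0.596 1.809 -4.122
endloop
endfacet
facet normal 0.594 -0.533 -0.602
outer loop
vertex -0.754 0.806 -3.39
vertex -0.596 1.809 -4.122
vertex 0.186 1.602 -3.167
endloop
endfacet
facet normal 0.846 -0.227 0.482
outer loop
vertex -0.481 1.139 -2.215
vertex 0.186 1.602 -3.167
vertex -0.154 2.346 -2.221
endloop
endfacet
facet normal -0.214 -0.536 0.816
outer loop
vertex -1.675 1.059 -2.581
vertex -0.481 1.139 -2.215
vertex -1.304 2.011 -1.858
endloop
endfacet
facet normal -0.936 -0.345 -0.065
outer loop
vertex -1.746 1.474 -3.759
vertex -1.675 1.059 -2.581
vertex -2.086 2.218 -2.813
endloop
endfacet
facet normal -0.322 0.082 -0.943
outer loop
vertex -0.596 1.809 -4.122
vertex -1.746 1.474 -3.759
vertex -1.419 2.681 -3.765
endloop
endfacet
facet normal 0.781 0.156 -0.605
outer loop
vertex 0.186 1.602 -3.167
vertex -0.596 1.809 -4.122
vertex -0.225 2.761 -3.399
endloop
endfacet
facet normal -0.400 0.576 0.713
outer loop
vertex 0.793 0.499 0.977
vertex 1.498 0.935 1.02
vertex 0.183 1.607 -0.26
endloop
endfacet
facet normal -0.849 -0.525 -0.052
outer loop
vertex 0.642 0.945 -1.08
vertex 0.793 0.499 0.977
vertex 0.183 1.607 -0.26
endloop
endfacet
facet normal -0.401 0.575 0.713
outer loop
vertex 0.183 1.607 -0.26
vertex 1.498 0.935 1.02
vertex 0.887 2.044 -0.217
endloop
endfacet
facet normal -0.346 0.626 -0.699
outer loop
vertex 0.887 2.044 -0.217
vertex 0.642 0.945 -1.08
vertex 0.183 1.607 -0.26
endloop
endfacet
facet normal 0.345 -0.627 0.699
outer loop
vertex 0.793 0.499 0.977
vertex 1.957 0.273 0.2
vertex 1.498 0.935 1.02
endloop
endfacet
facet normal -0.849 -0.525 -0.052
outer loop
vertex 1.253 -0.164 0.157
vertex 0.793 0.499 0.977
vertex 0.642 0.945 -1.08
endloop
endfacet
facet normal 0.346 -0.625 0.700
outer loop
vertex 1.253 -0.164 0.157
vertex 1.957 0.273 0.2
vertex 0.793 0.499 0.977
endloop
endfacet
facet normal 0.849 0.525 0.051
outer loop
vertex 1.498 0.935 1.02
vertex 1.957 0.273 0.2
vertex 0.887 2.044 -0.217
endloop
endfacet
facet normal -0.345 0.626 -0.699
outer loop
vertex 1.347 1.381 -1.037
vertex 0.642 0.945 -1.08
vertex 0.887 2.044 -0.217
endloop
endfacet
facet normal 0.849 0.525 0.052
outer loop
vertex 0.887 2.044 -0.217
vertex 1.957 0.273 0.2
vertex 1.347 1.381 -1.037
endloop
endfacet
facet normal 0.400 -0.576 -0.713
outer loop
vertex 1.347 1.381 -1.037
vertex 1.253 -0.164 0.157
vertex 0.642 0.945 -1.08
endloop
endfacet
facet normal 0.401 -0.575 -0.713
outer loop
vertex 1.957 0.273 0.2
vertex 1.253 -0.164 0.157
vertex 1.347 1.381 -1.037
endloop
endfacet
facet normal -0.672 0.002 0.741
outer loop
vertex 1.773 -3.246 4.312
vertex 1.967 -2.044 4.485
vertex 0.564 -2.893 3.215
endloop
endfacet
facet normal -0.158 -0.977 -0.141
outer loop
vertex 1.653 -2.896 2.015
vertex 1.773 -3.246 4.312
vertex 0.564 -2.893 3.215
endloop
endfacet
facet normal -0.672 0.002 0.741
outer loop
vertex 0.564 -2.893 3.215
vertex 1.967 -2.044 4.485
vertex 0.759 -1.691 3.388
endloop
endfacet
facet normal -0.723 0.212 -0.657
outer loop
vertex 0.759 -1.691 3.388
vertex 1.653 -2.896 2.015
vertex 0.564 -2.893 3.215
endloop
endfacet
facet normal 0.724 -0.211 0.657
outer loop
vertex 1.773 -3.246 4.312
vertex 3.056 -2.047 3.285
vertex 1.967 -2.044 4.485
endloop
endfacet
facet normal -0.158 -0.977 -0.141
outer loop
vertex 2.861 -3.249 3.112
vertex 1.773 -3.246 4.312
vertex 1.653 -2.896 2.015
endloop
endfacet
facet normal 0.724 -0.212 0.657
outer loop
vertex 2.861 -3.249 3.112
vertex 3.056 -2.047 3.285
vertex 1.773 -3.246 4.312
endloop
endfacet
facet normal 0.158 0.977 0.141
outer loop
vertex 1.967 -2.044 4.485
vertex 3.056 -2.047 3.285
vertex 0.759 -1.691 3.388
endloop
endfacet
facet normal -0.724 0.211 -0.657
outer loop
vertex 1.847 -1.694 2.188
vertex 1.653 -2.896 2.015
vertex 0.759 -1.691 3.388
endloop
endfacet
facet normal 0.158 0.977 0.141
outer loop
vertex 0.759 -1.691 3.388
vertex 3.056 -2.047 3.285
vertex 1.847 -1.694 2.188
endloop
endfacet
facet normal 0.672 -0.002 -0.741
outer loop
vertex 1.847 -1.694 2.188
vertex 2.861 -3.249 3.112
vertex 1.653 -2.896 2.015
endloop
endfacet
facet normal 0.672 -0.002 -0.741
outer loop
vertex 3.056 -2.047 3.285
vertex 2.861 -3.249 3.112
vertex 1.847 -1.694 2.188
endloop
endfacet

endsolid
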